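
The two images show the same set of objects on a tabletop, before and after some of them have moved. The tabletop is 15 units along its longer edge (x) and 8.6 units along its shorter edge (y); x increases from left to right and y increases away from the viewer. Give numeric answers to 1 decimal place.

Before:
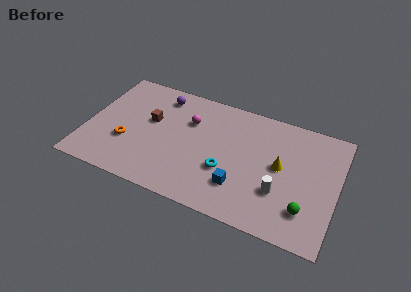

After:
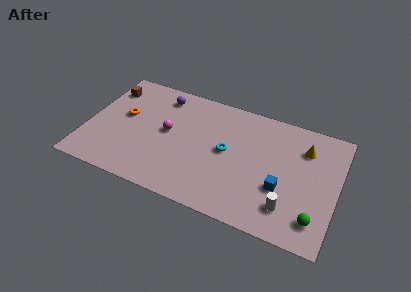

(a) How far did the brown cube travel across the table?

3.2

From (3.7, 5.1) to (0.9, 6.7), the brown cube covered √(2.8² + 1.6²) ≈ 3.2 units.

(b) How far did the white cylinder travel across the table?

1.1

From (11.7, 2.8) to (12.3, 1.9), the white cylinder covered √(0.6² + 0.9²) ≈ 1.1 units.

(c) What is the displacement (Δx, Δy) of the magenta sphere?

(-1.2, -1.3)

From the two frames, the magenta sphere sits at roughly (6.0, 5.9) before and (4.8, 4.6) after.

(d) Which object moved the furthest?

the brown cube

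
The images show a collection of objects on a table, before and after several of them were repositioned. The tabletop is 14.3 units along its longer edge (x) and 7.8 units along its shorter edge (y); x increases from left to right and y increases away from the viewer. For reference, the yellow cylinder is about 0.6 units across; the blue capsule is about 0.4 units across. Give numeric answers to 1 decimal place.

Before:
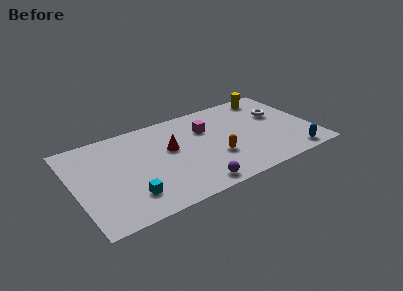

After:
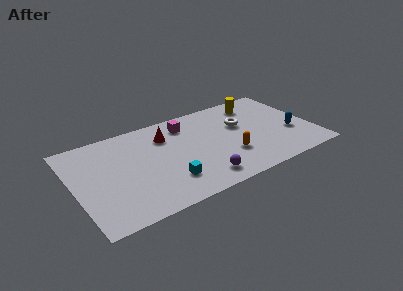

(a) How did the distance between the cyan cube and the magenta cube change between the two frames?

-1.6

They were about 6.2 units apart before and 4.6 after — 1.6 units closer together.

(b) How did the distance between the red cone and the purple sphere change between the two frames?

+0.9

Before: roughly 3.8 units apart; after: 4.7. That's 0.9 units further apart.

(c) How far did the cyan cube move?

2.3

From (3.0, 1.8) to (5.3, 2.0), the cyan cube covered √(2.3² + 0.2²) ≈ 2.3 units.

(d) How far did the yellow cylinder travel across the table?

1.0

The yellow cylinder was near (12.3, 6.8) before and (11.4, 6.4) after, so it travelled √(0.9² + 0.4²) ≈ 1.0 units.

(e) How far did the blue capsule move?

2.0

From (12.7, 0.9) to (13.0, 2.9), the blue capsule covered √(0.3² + 2.0²) ≈ 2.0 units.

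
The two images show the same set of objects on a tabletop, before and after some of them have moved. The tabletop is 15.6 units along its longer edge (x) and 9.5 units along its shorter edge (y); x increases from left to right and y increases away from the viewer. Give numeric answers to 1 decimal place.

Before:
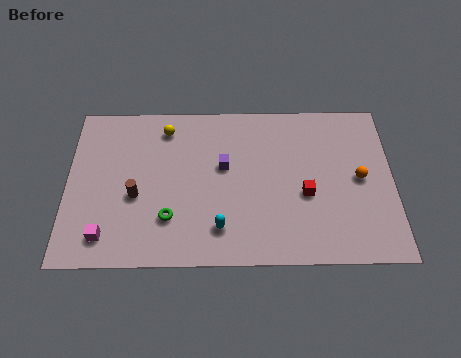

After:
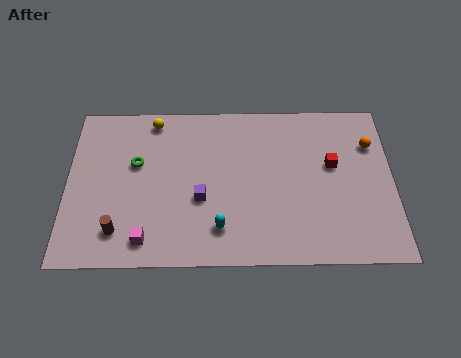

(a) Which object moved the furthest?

the green torus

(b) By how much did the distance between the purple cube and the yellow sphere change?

+1.6

Before: roughly 3.6 units apart; after: 5.2. That's 1.6 units further apart.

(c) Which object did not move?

the cyan capsule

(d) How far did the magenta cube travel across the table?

1.9

The magenta cube moved from about (1.9, 1.6) to (3.8, 1.4), a distance of √(1.9² + 0.2²) ≈ 1.9.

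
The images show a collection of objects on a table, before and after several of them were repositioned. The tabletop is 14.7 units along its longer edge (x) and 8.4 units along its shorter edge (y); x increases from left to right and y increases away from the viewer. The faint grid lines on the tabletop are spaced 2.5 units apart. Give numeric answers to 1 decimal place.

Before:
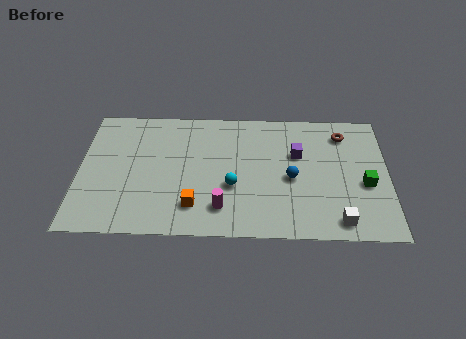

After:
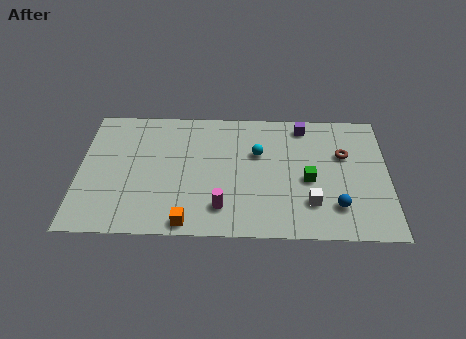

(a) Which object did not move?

the magenta cylinder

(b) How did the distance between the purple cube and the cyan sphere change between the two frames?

-0.9

The distance was about 3.8 in the first image and 2.9 in the second, so they moved 0.9 units closer together.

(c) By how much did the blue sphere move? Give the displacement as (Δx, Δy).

(2.1, -1.8)

The blue sphere started near (10.1, 3.8) and ended near (12.2, 2.0).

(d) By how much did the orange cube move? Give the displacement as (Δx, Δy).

(-0.3, -1.1)

The orange cube started near (5.5, 1.9) and ended near (5.2, 0.8).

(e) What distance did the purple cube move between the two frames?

1.9

The purple cube was near (10.4, 5.4) before and (10.7, 7.3) after, so it travelled √(0.3² + 1.9²) ≈ 1.9 units.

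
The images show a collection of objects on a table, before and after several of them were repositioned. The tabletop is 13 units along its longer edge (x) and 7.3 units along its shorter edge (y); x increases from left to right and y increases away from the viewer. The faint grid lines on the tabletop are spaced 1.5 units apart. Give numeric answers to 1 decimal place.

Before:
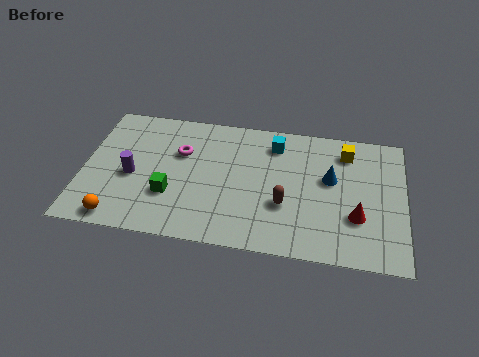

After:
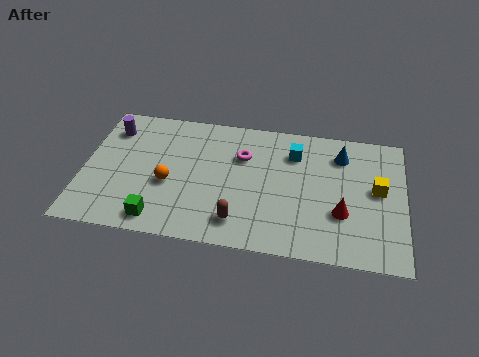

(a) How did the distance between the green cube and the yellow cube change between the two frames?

+1.4

Before: roughly 7.8 units apart; after: 9.2. That's 1.4 units further apart.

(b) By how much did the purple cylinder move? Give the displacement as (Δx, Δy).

(-1.0, 2.5)

From the two frames, the purple cylinder sits at roughly (2.0, 3.2) before and (1.0, 5.7) after.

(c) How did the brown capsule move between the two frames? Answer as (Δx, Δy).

(-1.8, -1.2)

The brown capsule started near (8.2, 2.6) and ended near (6.4, 1.4).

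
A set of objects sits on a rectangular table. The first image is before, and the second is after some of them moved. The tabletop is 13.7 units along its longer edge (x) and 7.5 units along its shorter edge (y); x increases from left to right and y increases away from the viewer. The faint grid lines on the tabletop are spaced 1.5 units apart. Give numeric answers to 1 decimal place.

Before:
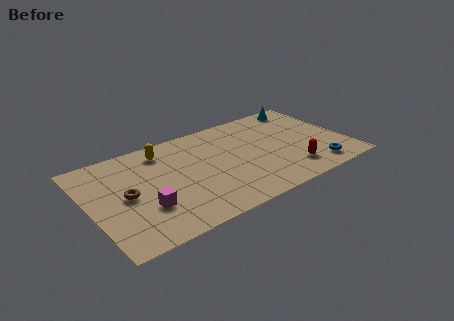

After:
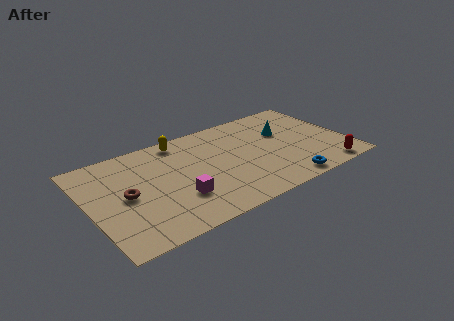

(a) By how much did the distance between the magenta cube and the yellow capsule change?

+0.3

They were about 4.1 units apart before and 4.4 after — 0.3 units further apart.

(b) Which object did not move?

the brown torus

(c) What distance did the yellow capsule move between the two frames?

1.1

The yellow capsule was near (4.2, 6.2) before and (5.2, 6.6) after, so it travelled √(1.0² + 0.4²) ≈ 1.1 units.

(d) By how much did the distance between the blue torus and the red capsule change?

+0.9

The distance was about 1.4 in the first image and 2.3 in the second, so they moved 0.9 units further apart.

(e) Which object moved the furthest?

the cyan cone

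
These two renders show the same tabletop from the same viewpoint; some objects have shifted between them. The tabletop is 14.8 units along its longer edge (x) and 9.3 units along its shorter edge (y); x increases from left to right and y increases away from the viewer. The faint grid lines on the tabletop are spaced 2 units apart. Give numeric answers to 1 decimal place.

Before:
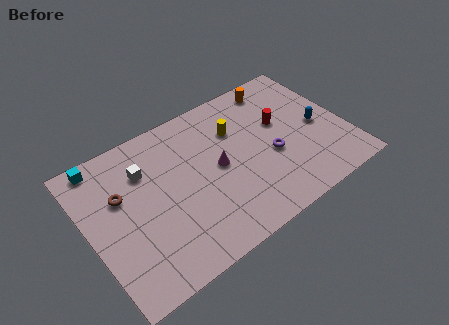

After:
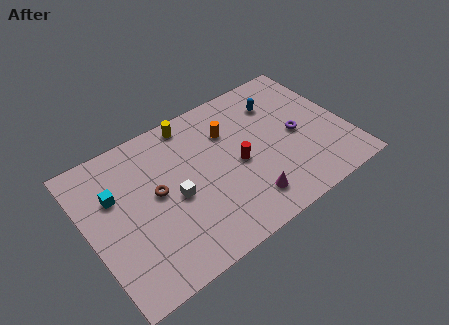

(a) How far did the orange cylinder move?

3.5

The orange cylinder was near (11.6, 8.1) before and (8.4, 6.6) after, so it travelled √(3.2² + 1.5²) ≈ 3.5 units.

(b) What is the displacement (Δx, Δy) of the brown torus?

(1.9, -0.9)

The brown torus was at about (2.0, 5.9) and moved to about (3.9, 5.0).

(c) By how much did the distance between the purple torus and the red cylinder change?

+1.5

They were about 2.0 units apart before and 3.5 after — 1.5 units further apart.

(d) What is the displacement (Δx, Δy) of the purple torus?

(1.6, 0.6)

The purple torus started near (10.4, 3.8) and ended near (12.0, 4.4).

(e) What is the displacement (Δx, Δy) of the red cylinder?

(-2.8, -1.3)

The red cylinder was at about (11.3, 5.6) and moved to about (8.5, 4.3).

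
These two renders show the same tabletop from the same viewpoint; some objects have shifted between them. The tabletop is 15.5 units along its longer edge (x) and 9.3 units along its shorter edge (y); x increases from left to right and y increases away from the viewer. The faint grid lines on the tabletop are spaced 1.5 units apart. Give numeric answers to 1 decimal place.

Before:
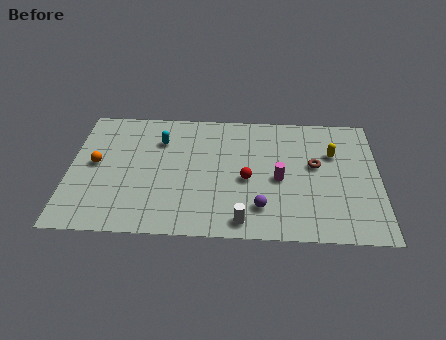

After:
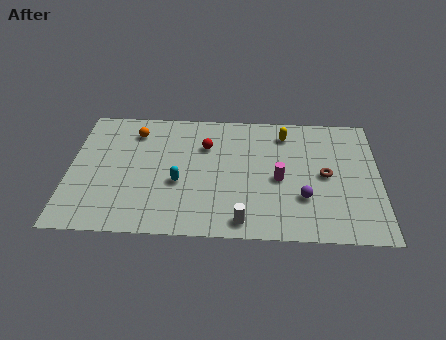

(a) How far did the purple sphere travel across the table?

2.2

From (9.6, 2.1) to (11.7, 2.9), the purple sphere covered √(2.1² + 0.8²) ≈ 2.2 units.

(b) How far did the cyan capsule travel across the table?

3.3

From (4.5, 6.8) to (5.5, 3.7), the cyan capsule covered √(1.0² + 3.1²) ≈ 3.3 units.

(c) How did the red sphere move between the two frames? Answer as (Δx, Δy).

(-2.1, 2.4)

The red sphere was at about (8.9, 4.1) and moved to about (6.8, 6.5).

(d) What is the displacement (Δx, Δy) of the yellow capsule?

(-2.4, 1.4)

From the two frames, the yellow capsule sits at roughly (13.2, 6.2) before and (10.8, 7.6) after.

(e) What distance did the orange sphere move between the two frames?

3.1

The orange sphere was near (1.3, 4.9) before and (3.2, 7.4) after, so it travelled √(1.9² + 2.5²) ≈ 3.1 units.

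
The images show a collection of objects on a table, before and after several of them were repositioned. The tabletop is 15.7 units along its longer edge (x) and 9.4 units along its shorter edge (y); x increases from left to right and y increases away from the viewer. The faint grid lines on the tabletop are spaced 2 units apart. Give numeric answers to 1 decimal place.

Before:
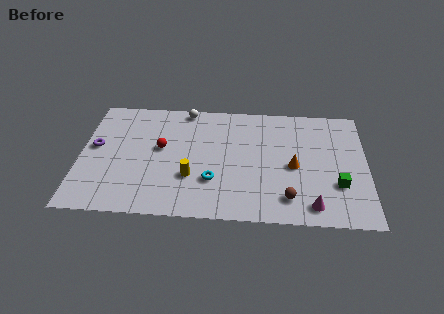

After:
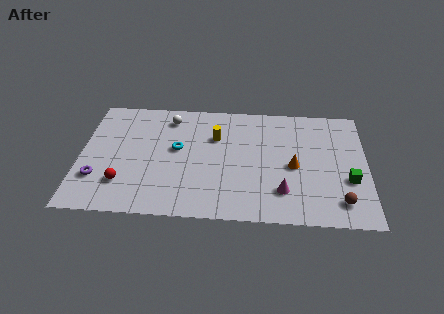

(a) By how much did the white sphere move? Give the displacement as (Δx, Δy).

(-0.9, -0.8)

The white sphere was at about (5.7, 8.6) and moved to about (4.8, 7.8).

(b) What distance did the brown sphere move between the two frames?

2.8

The brown sphere moved from about (11.4, 1.8) to (14.2, 1.7), a distance of √(2.8² + 0.1²) ≈ 2.8.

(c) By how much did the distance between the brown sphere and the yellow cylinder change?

+2.8

The distance was about 5.5 in the first image and 8.3 in the second, so they moved 2.8 units further apart.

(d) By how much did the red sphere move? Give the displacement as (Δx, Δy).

(-2.0, -2.9)

The red sphere was at about (4.4, 5.3) and moved to about (2.4, 2.4).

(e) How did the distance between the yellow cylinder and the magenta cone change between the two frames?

-1.3

They were about 6.8 units apart before and 5.5 after — 1.3 units closer together.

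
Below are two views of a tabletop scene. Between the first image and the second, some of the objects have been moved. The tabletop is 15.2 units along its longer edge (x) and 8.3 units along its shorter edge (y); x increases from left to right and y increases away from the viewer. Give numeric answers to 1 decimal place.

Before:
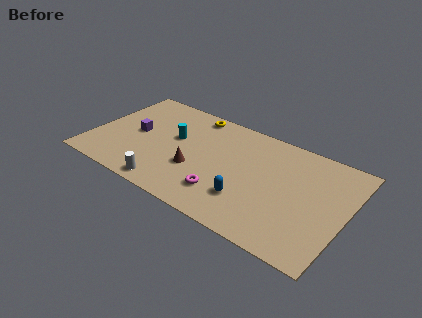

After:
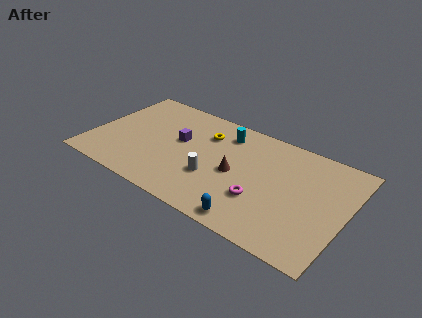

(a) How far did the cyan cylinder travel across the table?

3.3

The cyan cylinder moved from about (4.8, 4.9) to (7.6, 6.7), a distance of √(2.8² + 1.8²) ≈ 3.3.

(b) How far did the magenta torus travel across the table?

2.2

The magenta torus was near (8.3, 2.0) before and (10.4, 2.7) after, so it travelled √(2.1² + 0.7²) ≈ 2.2 units.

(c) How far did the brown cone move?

2.5

The brown cone moved from about (6.4, 3.0) to (8.7, 3.9), a distance of √(2.3² + 0.9²) ≈ 2.5.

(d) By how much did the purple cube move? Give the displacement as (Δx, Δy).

(2.6, 0.6)

From the two frames, the purple cube sits at roughly (2.5, 4.2) before and (5.1, 4.8) after.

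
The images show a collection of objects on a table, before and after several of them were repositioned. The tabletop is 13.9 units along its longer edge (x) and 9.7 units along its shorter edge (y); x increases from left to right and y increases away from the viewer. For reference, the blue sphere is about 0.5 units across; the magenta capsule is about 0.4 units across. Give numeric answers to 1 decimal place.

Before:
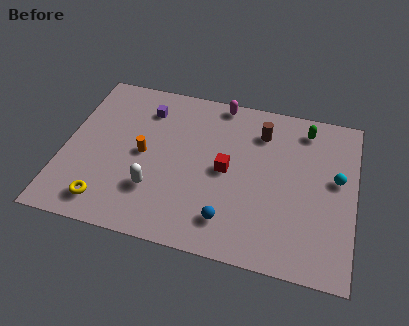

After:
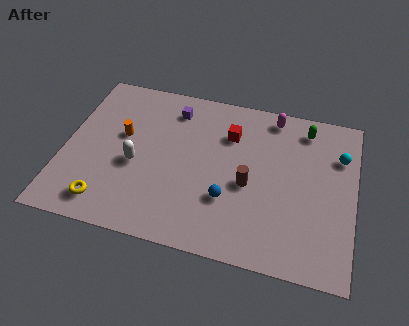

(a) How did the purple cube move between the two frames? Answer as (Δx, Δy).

(1.3, 0.3)

The purple cube was at about (3.7, 7.6) and moved to about (5.0, 7.9).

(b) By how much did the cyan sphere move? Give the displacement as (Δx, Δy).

(0.1, 1.4)

The cyan sphere was at about (13.0, 5.5) and moved to about (13.1, 6.9).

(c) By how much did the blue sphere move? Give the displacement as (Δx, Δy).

(-0.1, 1.2)

The blue sphere was at about (8.1, 1.9) and moved to about (8.0, 3.1).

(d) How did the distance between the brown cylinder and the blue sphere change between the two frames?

-4.3

They were about 5.7 units apart before and 1.4 after — 4.3 units closer together.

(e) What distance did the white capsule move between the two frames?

1.6

The white capsule was near (4.5, 2.8) before and (3.5, 4.1) after, so it travelled √(1.0² + 1.3²) ≈ 1.6 units.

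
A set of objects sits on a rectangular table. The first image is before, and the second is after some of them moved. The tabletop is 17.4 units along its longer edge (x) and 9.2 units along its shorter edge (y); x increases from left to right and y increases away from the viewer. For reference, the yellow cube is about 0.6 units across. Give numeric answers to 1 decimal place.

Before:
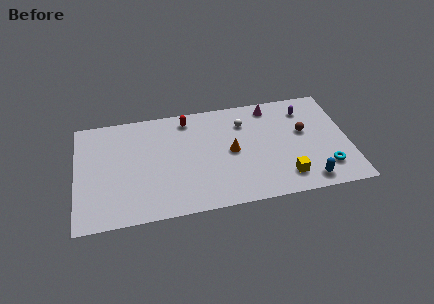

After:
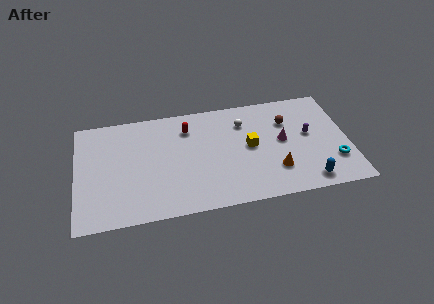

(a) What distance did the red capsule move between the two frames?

0.8

From (7.2, 7.9) to (7.2, 7.1), the red capsule covered √(0.0² + 0.8²) ≈ 0.8 units.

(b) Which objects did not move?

the white sphere and the blue capsule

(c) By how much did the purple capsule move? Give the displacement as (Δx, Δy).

(0.1, -2.2)

The purple capsule started near (14.8, 7.3) and ended near (14.9, 5.1).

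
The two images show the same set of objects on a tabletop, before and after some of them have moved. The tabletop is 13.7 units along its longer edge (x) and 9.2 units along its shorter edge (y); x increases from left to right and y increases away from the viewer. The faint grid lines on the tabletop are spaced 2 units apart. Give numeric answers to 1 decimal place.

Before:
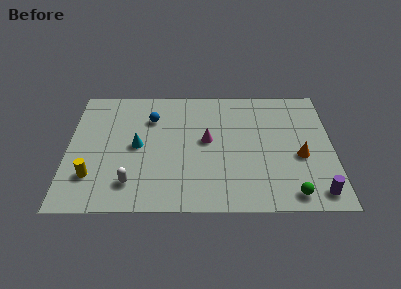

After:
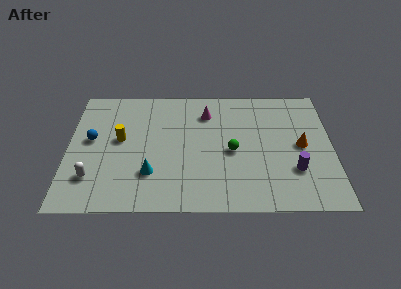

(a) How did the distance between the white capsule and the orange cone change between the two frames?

+2.1

Before: roughly 8.9 units apart; after: 11.0. That's 2.1 units further apart.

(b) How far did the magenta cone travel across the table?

2.1

The magenta cone was near (7.2, 5.0) before and (7.2, 7.1) after, so it travelled √(0.0² + 2.1²) ≈ 2.1 units.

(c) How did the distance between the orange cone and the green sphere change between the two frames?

+0.9

They were about 2.7 units apart before and 3.6 after — 0.9 units further apart.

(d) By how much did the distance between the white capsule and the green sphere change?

-0.8

They were about 8.2 units apart before and 7.4 after — 0.8 units closer together.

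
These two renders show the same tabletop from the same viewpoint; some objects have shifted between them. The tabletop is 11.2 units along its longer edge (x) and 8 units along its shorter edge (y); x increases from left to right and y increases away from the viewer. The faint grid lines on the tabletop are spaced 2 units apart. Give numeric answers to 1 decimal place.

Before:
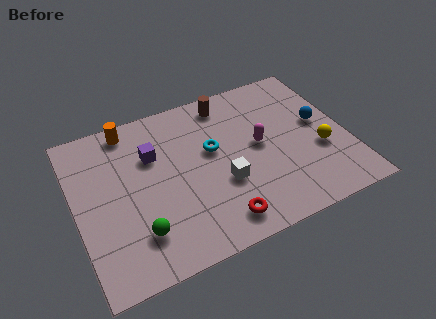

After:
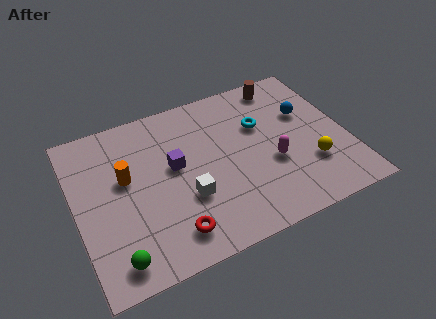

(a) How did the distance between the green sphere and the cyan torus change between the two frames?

+3.3

They were about 4.4 units apart before and 7.7 after — 3.3 units further apart.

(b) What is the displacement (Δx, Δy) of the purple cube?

(0.8, -0.9)

The purple cube was at about (3.3, 5.4) and moved to about (4.1, 4.5).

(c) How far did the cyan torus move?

2.2

From (5.7, 4.7) to (7.8, 5.2), the cyan torus covered √(2.1² + 0.5²) ≈ 2.2 units.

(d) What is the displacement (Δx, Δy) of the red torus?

(-1.9, 0.2)

The red torus started near (5.5, 1.2) and ended near (3.6, 1.4).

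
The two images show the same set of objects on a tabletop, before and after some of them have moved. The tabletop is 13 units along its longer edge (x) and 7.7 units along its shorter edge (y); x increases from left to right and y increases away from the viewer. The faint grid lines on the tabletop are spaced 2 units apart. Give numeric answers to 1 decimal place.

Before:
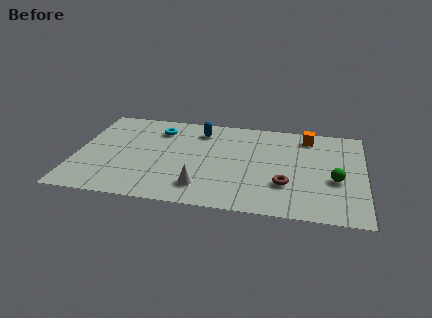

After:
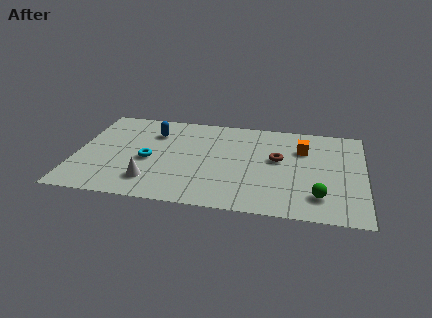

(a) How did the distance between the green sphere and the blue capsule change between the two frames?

+1.7

The distance was about 6.9 in the first image and 8.6 in the second, so they moved 1.7 units further apart.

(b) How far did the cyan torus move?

2.6

From (3.6, 6.0) to (3.3, 3.4), the cyan torus covered √(0.3² + 2.6²) ≈ 2.6 units.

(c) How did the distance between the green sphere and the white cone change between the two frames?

+1.4

Before: roughly 6.1 units apart; after: 7.5. That's 1.4 units further apart.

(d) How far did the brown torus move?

2.0

The brown torus was near (9.5, 2.4) before and (9.1, 4.4) after, so it travelled √(0.4² + 2.0²) ≈ 2.0 units.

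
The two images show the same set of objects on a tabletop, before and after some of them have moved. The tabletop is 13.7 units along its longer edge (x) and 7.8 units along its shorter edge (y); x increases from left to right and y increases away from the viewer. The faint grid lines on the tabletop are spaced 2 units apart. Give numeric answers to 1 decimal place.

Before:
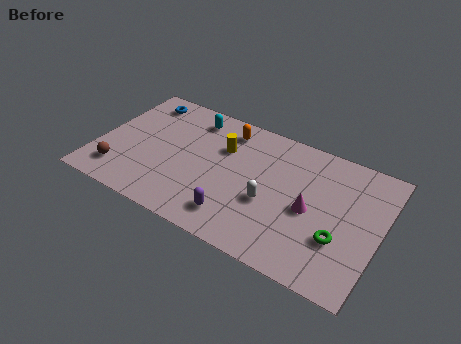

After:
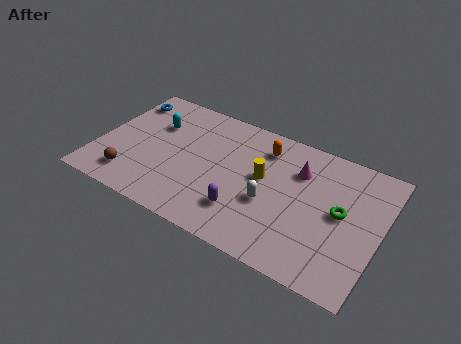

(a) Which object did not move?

the white capsule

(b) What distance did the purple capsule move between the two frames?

0.6

From (7.1, 1.5) to (7.4, 2.0), the purple capsule covered √(0.3² + 0.5²) ≈ 0.6 units.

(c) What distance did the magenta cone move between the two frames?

2.2

The magenta cone was near (10.4, 3.6) before and (9.6, 5.6) after, so it travelled √(0.8² + 2.0²) ≈ 2.2 units.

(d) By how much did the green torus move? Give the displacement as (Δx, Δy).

(-0.1, 1.5)

The green torus started near (11.9, 2.6) and ended near (11.8, 4.1).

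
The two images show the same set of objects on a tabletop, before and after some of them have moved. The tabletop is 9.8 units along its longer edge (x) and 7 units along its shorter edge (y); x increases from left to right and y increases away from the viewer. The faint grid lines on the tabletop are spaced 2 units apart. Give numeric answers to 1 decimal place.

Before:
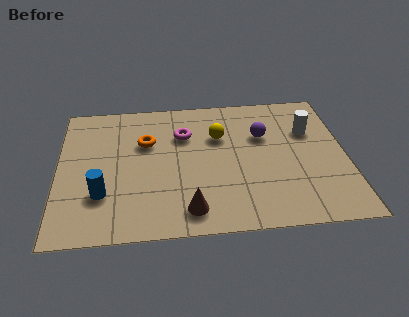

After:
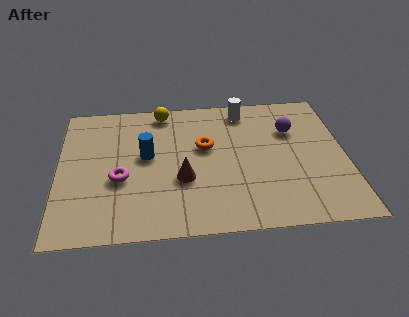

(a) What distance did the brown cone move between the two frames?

1.5

The brown cone moved from about (4.4, 1.1) to (4.2, 2.6), a distance of √(0.2² + 1.5²) ≈ 1.5.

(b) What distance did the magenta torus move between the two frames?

3.0

The magenta torus moved from about (4.3, 4.9) to (2.1, 2.8), a distance of √(2.2² + 2.1²) ≈ 3.0.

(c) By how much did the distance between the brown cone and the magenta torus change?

-1.7

They were about 3.8 units apart before and 2.1 after — 1.7 units closer together.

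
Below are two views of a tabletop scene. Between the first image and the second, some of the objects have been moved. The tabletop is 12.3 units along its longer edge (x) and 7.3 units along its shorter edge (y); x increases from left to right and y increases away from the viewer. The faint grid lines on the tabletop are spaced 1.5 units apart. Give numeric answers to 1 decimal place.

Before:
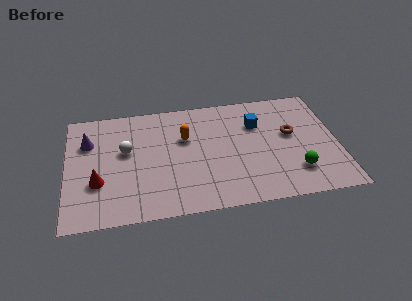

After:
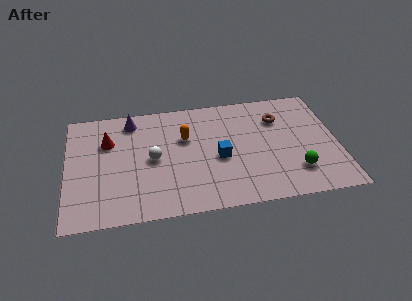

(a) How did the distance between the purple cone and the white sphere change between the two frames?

+0.9

The distance was about 1.9 in the first image and 2.8 in the second, so they moved 0.9 units further apart.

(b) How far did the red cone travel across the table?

2.5

The red cone moved from about (1.4, 2.5) to (1.9, 5.0), a distance of √(0.5² + 2.5²) ≈ 2.5.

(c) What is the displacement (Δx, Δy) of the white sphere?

(1.2, -0.7)

From the two frames, the white sphere sits at roughly (2.7, 4.3) before and (3.9, 3.6) after.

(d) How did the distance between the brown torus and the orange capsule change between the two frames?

-0.5

Before: roughly 4.8 units apart; after: 4.3. That's 0.5 units closer together.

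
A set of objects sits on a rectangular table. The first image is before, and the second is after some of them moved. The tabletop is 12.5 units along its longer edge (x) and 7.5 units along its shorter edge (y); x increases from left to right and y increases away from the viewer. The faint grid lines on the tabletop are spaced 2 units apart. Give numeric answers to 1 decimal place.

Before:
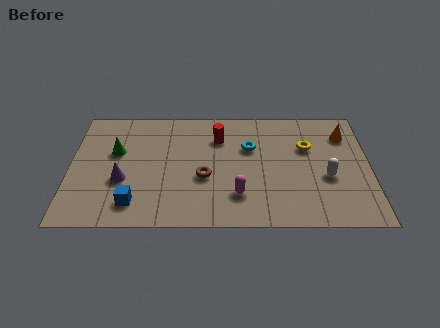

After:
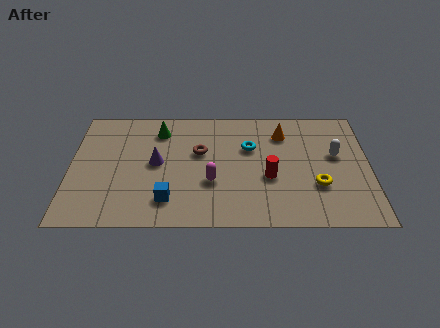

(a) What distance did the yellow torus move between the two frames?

2.4

The yellow torus moved from about (9.9, 4.9) to (10.3, 2.5), a distance of √(0.4² + 2.4²) ≈ 2.4.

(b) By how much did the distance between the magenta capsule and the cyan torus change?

-0.3

Before: roughly 3.0 units apart; after: 2.7. That's 0.3 units closer together.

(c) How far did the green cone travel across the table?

2.3

The green cone moved from about (1.9, 4.6) to (3.7, 6.0), a distance of √(1.8² + 1.4²) ≈ 2.3.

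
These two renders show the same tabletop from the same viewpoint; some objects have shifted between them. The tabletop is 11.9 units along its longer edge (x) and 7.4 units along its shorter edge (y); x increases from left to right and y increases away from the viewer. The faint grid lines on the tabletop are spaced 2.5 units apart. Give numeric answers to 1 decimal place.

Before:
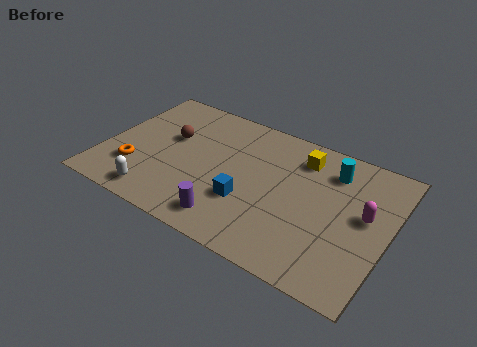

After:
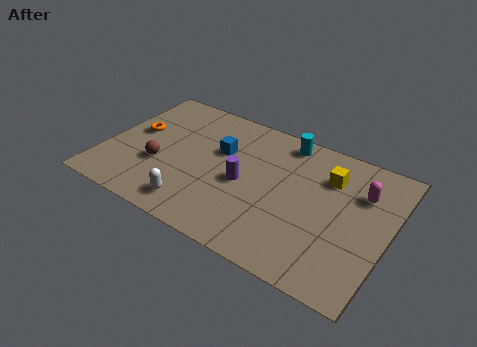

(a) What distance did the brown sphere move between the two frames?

1.8

From (2.6, 4.5) to (2.4, 2.7), the brown sphere covered √(0.2² + 1.8²) ≈ 1.8 units.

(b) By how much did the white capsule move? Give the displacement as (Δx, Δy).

(1.6, 0.2)

From the two frames, the white capsule sits at roughly (2.6, 1.0) before and (4.2, 1.2) after.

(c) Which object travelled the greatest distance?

the blue cube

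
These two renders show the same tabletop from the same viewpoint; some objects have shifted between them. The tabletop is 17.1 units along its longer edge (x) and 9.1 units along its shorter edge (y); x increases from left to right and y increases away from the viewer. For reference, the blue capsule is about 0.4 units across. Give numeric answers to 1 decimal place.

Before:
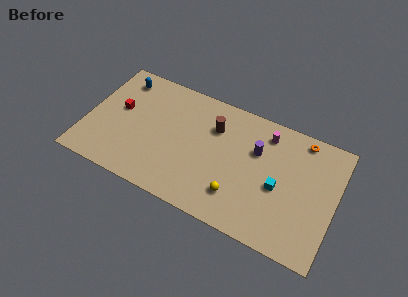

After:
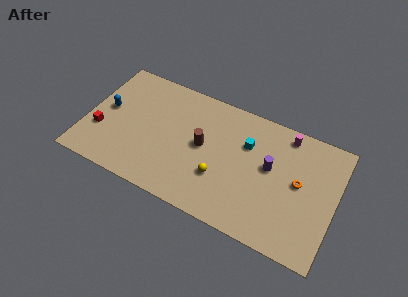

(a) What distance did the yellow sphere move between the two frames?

1.5

The yellow sphere moved from about (10.7, 2.2) to (9.4, 3.0), a distance of √(1.3² + 0.8²) ≈ 1.5.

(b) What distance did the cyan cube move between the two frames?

3.3

From (13.3, 4.0) to (10.9, 6.2), the cyan cube covered √(2.4² + 2.2²) ≈ 3.3 units.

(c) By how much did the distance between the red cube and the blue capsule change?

-0.6

They were about 2.4 units apart before and 1.8 after — 0.6 units closer together.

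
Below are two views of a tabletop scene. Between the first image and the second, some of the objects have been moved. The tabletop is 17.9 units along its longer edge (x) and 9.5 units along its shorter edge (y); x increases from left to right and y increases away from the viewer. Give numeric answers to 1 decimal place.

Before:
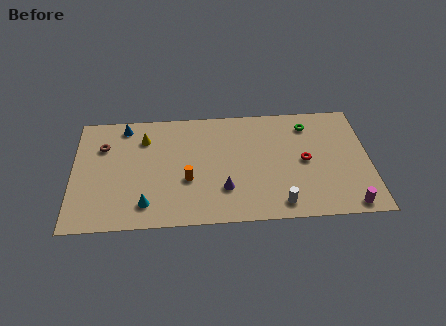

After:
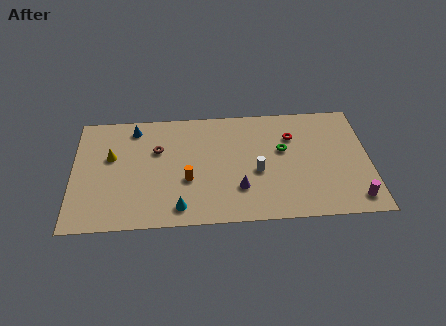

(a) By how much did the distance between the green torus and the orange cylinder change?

-2.3

Before: roughly 8.5 units apart; after: 6.2. That's 2.3 units closer together.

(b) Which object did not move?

the orange cylinder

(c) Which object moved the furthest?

the brown torus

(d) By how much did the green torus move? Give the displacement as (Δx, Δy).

(-1.6, -2.0)

The green torus was at about (14.3, 7.7) and moved to about (12.7, 5.7).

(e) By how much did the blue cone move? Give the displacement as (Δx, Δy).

(0.6, -0.2)

From the two frames, the blue cone sits at roughly (3.1, 8.3) before and (3.7, 8.1) after.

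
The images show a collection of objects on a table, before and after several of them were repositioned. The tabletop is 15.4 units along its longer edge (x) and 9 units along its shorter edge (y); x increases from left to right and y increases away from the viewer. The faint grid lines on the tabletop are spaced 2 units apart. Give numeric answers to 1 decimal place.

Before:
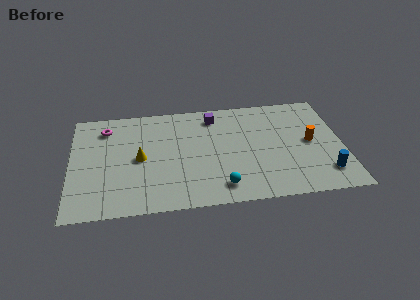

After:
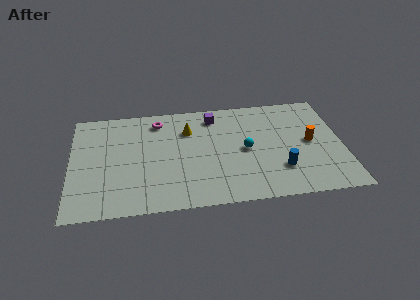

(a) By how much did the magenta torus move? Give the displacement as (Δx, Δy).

(3.0, 0.3)

The magenta torus started near (2.0, 7.2) and ended near (5.0, 7.5).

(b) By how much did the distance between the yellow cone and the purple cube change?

-3.5

Before: roughly 5.3 units apart; after: 1.8. That's 3.5 units closer together.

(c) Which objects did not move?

the purple cube and the orange cylinder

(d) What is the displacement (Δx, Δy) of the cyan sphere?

(1.5, 2.9)

The cyan sphere was at about (8.4, 1.5) and moved to about (9.9, 4.4).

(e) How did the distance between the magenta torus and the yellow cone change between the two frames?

-1.4

Before: roughly 3.4 units apart; after: 2.0. That's 1.4 units closer together.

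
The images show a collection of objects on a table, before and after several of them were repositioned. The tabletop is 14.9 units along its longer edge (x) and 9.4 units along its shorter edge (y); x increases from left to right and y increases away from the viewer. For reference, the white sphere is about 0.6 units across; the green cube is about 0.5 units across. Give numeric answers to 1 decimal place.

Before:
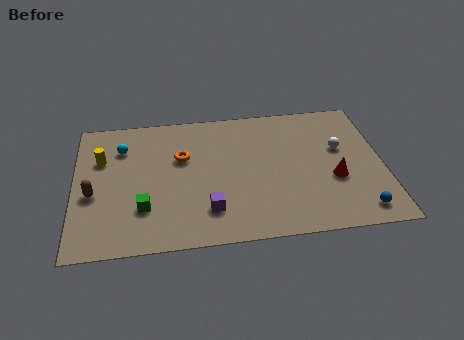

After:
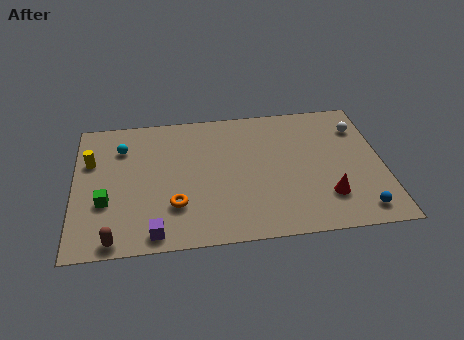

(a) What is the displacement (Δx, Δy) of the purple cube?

(-2.6, -1.2)

From the two frames, the purple cube sits at roughly (6.4, 2.2) before and (3.8, 1.0) after.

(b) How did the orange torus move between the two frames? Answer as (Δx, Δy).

(-0.4, -3.3)

The orange torus was at about (5.2, 6.0) and moved to about (4.8, 2.7).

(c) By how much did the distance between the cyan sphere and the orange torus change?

+1.9

They were about 3.1 units apart before and 5.0 after — 1.9 units further apart.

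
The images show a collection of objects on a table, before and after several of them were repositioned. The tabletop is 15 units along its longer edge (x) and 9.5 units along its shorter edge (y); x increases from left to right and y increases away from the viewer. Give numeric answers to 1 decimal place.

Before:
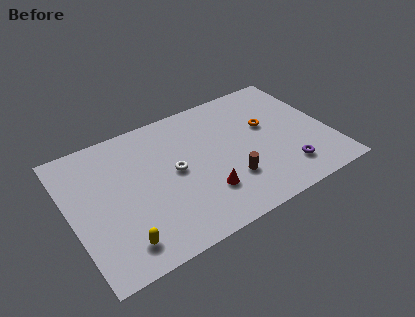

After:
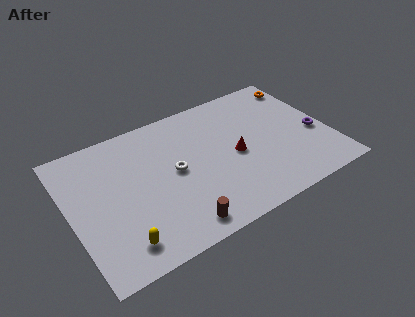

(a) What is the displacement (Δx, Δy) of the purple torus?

(2.1, 1.9)

The purple torus was at about (12.1, 2.0) and moved to about (14.2, 3.9).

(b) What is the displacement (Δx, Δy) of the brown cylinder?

(-3.3, -1.6)

The brown cylinder was at about (8.9, 2.8) and moved to about (5.6, 1.2).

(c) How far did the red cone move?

2.8

From (7.4, 2.6) to (9.5, 4.4), the red cone covered √(2.1² + 1.8²) ≈ 2.8 units.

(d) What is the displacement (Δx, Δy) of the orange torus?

(2.6, 2.3)

The orange torus started near (11.6, 5.7) and ended near (14.2, 8.0).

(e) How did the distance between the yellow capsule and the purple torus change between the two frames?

+2.3

They were about 9.7 units apart before and 12.0 after — 2.3 units further apart.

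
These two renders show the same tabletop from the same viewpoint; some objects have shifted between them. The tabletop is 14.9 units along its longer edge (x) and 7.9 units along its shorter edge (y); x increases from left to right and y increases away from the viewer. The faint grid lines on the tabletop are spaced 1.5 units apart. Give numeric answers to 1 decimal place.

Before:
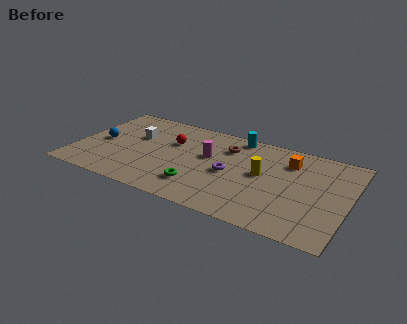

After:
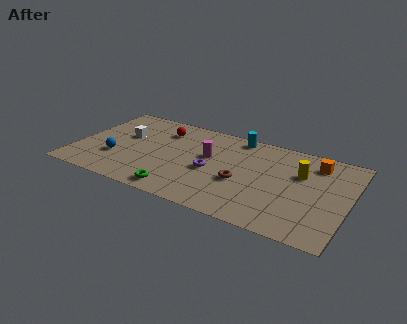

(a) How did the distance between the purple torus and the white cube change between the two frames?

-0.4

They were about 5.6 units apart before and 5.2 after — 0.4 units closer together.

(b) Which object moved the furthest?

the brown torus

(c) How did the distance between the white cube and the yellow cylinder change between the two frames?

+2.6

Before: roughly 7.1 units apart; after: 9.7. That's 2.6 units further apart.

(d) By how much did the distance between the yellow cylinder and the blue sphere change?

+1.3

The distance was about 8.9 in the first image and 10.2 in the second, so they moved 1.3 units further apart.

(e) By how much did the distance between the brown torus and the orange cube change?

+1.5

The distance was about 3.4 in the first image and 4.9 in the second, so they moved 1.5 units further apart.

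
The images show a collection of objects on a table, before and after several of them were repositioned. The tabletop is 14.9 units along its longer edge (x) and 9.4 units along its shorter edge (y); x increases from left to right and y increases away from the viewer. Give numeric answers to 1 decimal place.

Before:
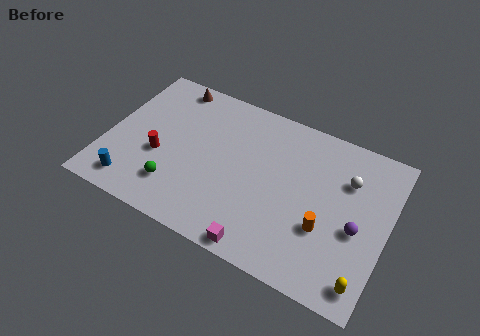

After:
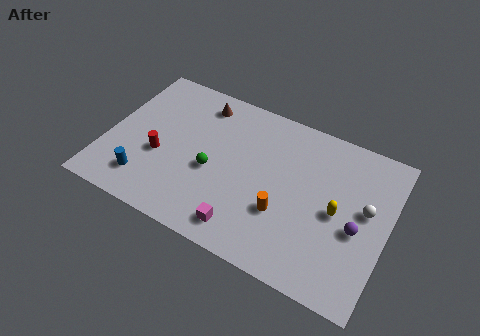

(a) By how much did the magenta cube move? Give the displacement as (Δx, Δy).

(-1.0, 0.6)

From the two frames, the magenta cube sits at roughly (8.8, 0.8) before and (7.8, 1.4) after.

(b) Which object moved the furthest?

the yellow capsule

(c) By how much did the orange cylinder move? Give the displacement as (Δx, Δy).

(-2.2, -0.1)

The orange cylinder started near (11.8, 3.3) and ended near (9.6, 3.2).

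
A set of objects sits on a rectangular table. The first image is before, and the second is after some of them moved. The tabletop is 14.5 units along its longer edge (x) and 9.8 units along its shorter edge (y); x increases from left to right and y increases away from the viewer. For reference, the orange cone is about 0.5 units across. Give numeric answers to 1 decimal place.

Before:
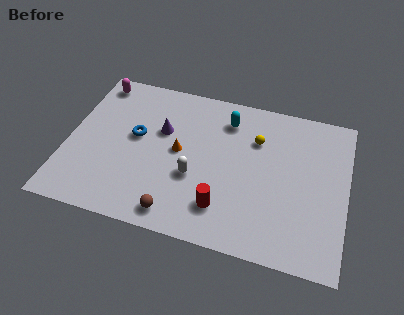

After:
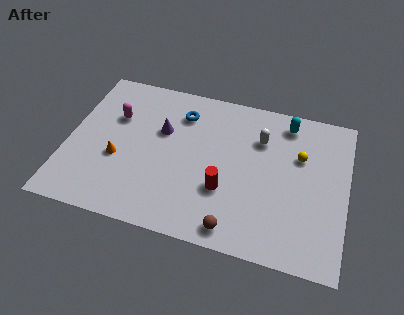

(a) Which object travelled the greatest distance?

the white capsule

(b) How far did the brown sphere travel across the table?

3.0

The brown sphere moved from about (6.0, 1.2) to (9.0, 1.1), a distance of √(3.0² + 0.1²) ≈ 3.0.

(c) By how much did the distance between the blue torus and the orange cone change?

+2.5

They were about 2.3 units apart before and 4.8 after — 2.5 units further apart.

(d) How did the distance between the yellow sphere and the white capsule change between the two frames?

-2.2

The distance was about 4.4 in the first image and 2.2 in the second, so they moved 2.2 units closer together.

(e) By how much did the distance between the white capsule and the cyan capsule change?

-2.4

The distance was about 4.3 in the first image and 1.9 in the second, so they moved 2.4 units closer together.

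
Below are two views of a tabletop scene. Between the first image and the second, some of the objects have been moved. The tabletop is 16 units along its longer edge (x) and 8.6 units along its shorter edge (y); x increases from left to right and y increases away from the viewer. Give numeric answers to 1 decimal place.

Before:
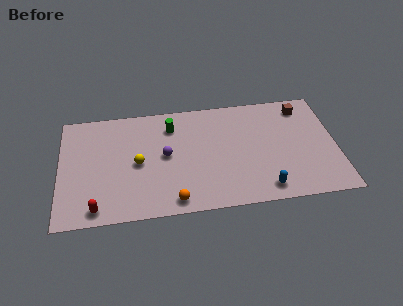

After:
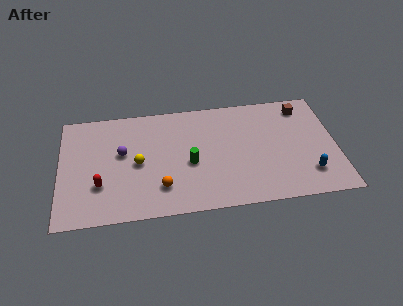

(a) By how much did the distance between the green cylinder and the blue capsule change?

-0.6

Before: roughly 7.6 units apart; after: 7.0. That's 0.6 units closer together.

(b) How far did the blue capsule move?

2.7

The blue capsule moved from about (11.7, 1.2) to (14.3, 2.0), a distance of √(2.6² + 0.8²) ≈ 2.7.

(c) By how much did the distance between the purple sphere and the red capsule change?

-2.7

Before: roughly 5.3 units apart; after: 2.6. That's 2.7 units closer together.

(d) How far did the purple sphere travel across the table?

2.5

The purple sphere moved from about (6.1, 4.5) to (3.6, 5.0), a distance of √(2.5² + 0.5²) ≈ 2.5.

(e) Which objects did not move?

the brown cube and the yellow sphere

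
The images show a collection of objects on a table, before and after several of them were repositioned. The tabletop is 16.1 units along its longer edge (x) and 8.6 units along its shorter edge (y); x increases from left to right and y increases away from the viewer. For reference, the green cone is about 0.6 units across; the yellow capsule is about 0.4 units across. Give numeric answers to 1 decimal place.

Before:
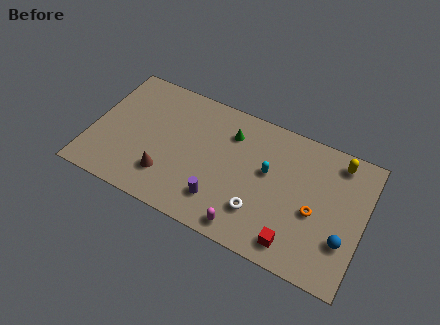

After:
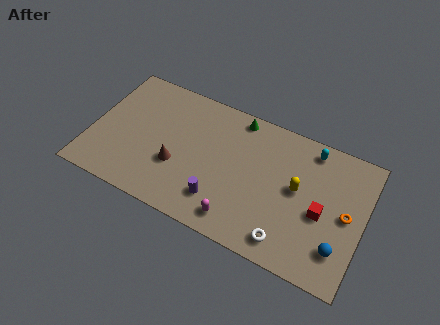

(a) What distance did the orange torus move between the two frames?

1.9

The orange torus was near (13.3, 3.7) before and (15.1, 4.3) after, so it travelled √(1.8² + 0.6²) ≈ 1.9 units.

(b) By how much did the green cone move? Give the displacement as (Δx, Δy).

(0.3, 1.2)

The green cone was at about (8.0, 6.5) and moved to about (8.3, 7.7).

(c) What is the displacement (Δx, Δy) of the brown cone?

(0.5, 0.9)

The brown cone started near (4.7, 2.2) and ended near (5.2, 3.1).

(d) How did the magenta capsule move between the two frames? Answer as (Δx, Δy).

(-0.5, 0.3)

From the two frames, the magenta capsule sits at roughly (9.6, 1.0) before and (9.1, 1.3) after.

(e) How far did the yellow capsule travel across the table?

3.4

The yellow capsule was near (14.3, 7.4) before and (12.2, 4.7) after, so it travelled √(2.1² + 2.7²) ≈ 3.4 units.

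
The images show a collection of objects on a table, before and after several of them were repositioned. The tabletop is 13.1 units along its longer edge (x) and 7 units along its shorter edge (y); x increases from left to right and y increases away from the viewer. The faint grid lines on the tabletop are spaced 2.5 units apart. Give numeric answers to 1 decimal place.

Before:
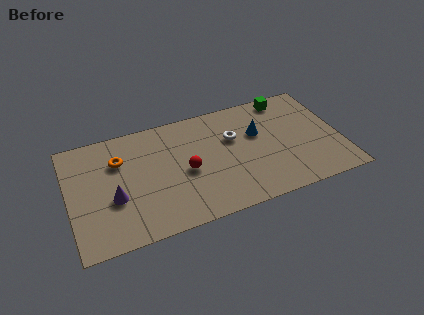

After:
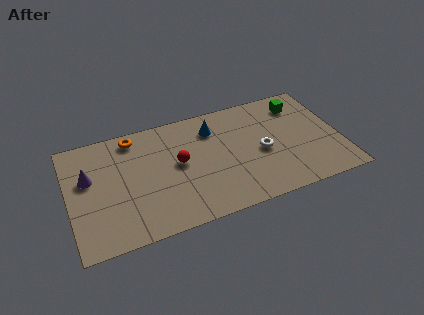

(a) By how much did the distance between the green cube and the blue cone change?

+1.9

They were about 2.4 units apart before and 4.3 after — 1.9 units further apart.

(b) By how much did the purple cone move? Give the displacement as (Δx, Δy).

(-1.1, 1.6)

The purple cone started near (2.1, 2.7) and ended near (1.0, 4.3).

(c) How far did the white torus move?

1.8

From (8.0, 4.5) to (9.3, 3.2), the white torus covered √(1.3² + 1.3²) ≈ 1.8 units.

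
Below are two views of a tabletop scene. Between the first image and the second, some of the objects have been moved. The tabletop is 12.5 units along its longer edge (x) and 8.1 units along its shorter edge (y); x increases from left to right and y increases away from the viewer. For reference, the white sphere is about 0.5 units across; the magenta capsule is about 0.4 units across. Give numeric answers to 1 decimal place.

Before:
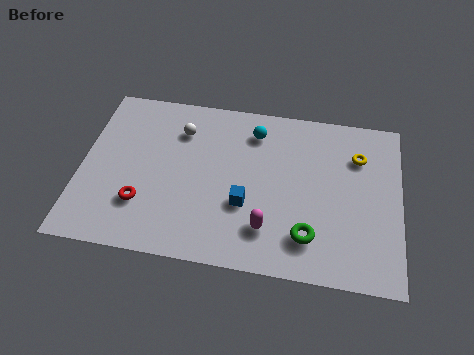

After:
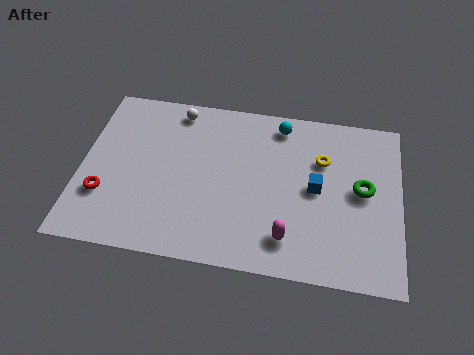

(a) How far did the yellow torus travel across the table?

1.5

The yellow torus was near (10.8, 5.9) before and (9.4, 5.5) after, so it travelled √(1.4² + 0.4²) ≈ 1.5 units.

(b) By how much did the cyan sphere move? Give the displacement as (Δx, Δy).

(1.0, 0.5)

The cyan sphere started near (6.7, 6.5) and ended near (7.7, 7.0).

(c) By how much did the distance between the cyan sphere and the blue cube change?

-0.3

Before: roughly 3.6 units apart; after: 3.3. That's 0.3 units closer together.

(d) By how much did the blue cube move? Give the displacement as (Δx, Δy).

(2.7, 1.2)

From the two frames, the blue cube sits at roughly (6.5, 2.9) before and (9.2, 4.1) after.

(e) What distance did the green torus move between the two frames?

3.2

The green torus moved from about (9.0, 1.8) to (11.0, 4.3), a distance of √(2.0² + 2.5²) ≈ 3.2.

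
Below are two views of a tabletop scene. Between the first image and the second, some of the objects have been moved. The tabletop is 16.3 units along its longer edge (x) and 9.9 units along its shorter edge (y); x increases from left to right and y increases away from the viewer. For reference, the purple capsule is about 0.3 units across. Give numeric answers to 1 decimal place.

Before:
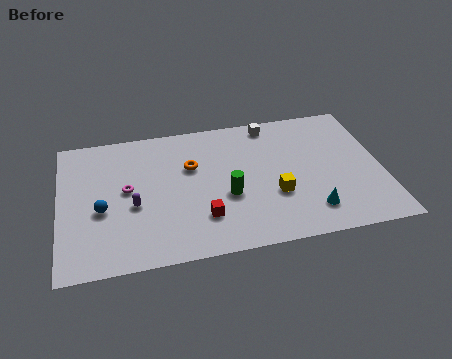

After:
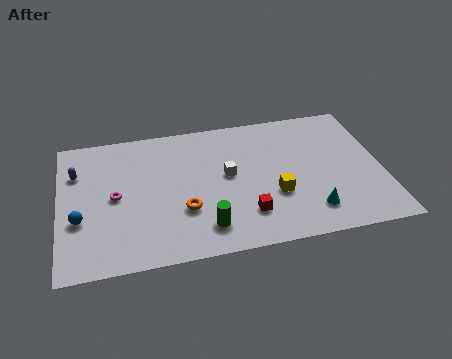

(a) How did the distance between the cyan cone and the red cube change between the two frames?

-2.2

They were about 5.4 units apart before and 3.2 after — 2.2 units closer together.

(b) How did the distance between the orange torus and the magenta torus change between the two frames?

+0.3

They were about 3.5 units apart before and 3.8 after — 0.3 units further apart.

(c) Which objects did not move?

the cyan cone and the yellow cube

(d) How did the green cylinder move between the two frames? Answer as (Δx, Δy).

(-1.2, -2.0)

From the two frames, the green cylinder sits at roughly (8.4, 3.9) before and (7.2, 1.9) after.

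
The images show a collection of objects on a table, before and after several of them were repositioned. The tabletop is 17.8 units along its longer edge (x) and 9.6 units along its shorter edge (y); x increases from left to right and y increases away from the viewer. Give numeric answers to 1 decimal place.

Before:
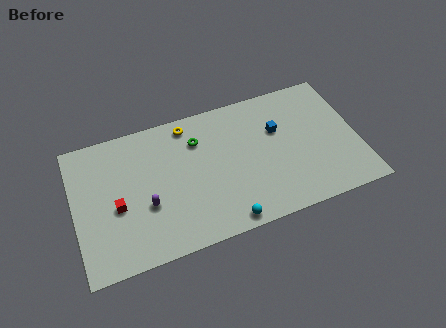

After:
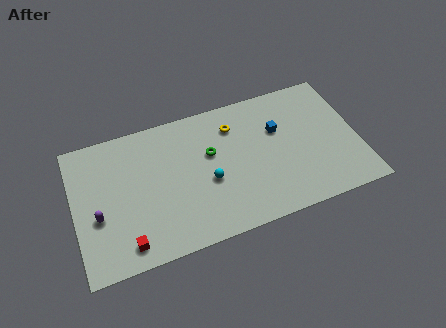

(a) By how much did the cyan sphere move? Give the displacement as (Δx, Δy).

(-0.8, 3.1)

The cyan sphere was at about (9.1, 0.9) and moved to about (8.3, 4.0).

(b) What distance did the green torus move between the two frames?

1.4

From (7.9, 7.1) to (8.6, 5.9), the green torus covered √(0.7² + 1.2²) ≈ 1.4 units.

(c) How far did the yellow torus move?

3.0

The yellow torus moved from about (7.4, 8.4) to (10.2, 7.4), a distance of √(2.8² + 1.0²) ≈ 3.0.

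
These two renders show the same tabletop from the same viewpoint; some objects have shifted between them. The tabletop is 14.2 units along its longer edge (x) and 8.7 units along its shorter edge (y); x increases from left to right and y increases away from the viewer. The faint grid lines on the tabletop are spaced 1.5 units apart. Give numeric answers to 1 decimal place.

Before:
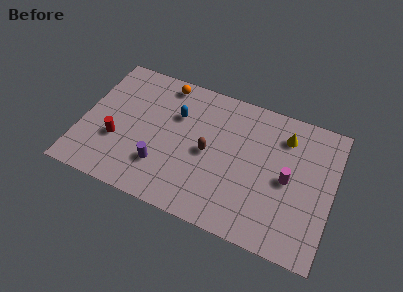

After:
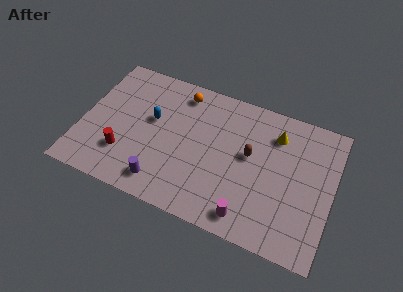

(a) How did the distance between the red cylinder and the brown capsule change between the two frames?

+2.1

They were about 5.2 units apart before and 7.3 after — 2.1 units further apart.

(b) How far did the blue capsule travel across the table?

1.5

From (5.2, 5.9) to (3.9, 5.1), the blue capsule covered √(1.3² + 0.8²) ≈ 1.5 units.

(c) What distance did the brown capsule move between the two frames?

2.4

From (7.2, 4.2) to (9.5, 4.9), the brown capsule covered √(2.3² + 0.7²) ≈ 2.4 units.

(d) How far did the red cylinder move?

0.9

The red cylinder was near (2.1, 3.1) before and (2.6, 2.4) after, so it travelled √(0.5² + 0.7²) ≈ 0.9 units.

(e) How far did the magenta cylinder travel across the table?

3.6

The magenta cylinder moved from about (11.7, 4.2) to (9.8, 1.2), a distance of √(1.9² + 3.0²) ≈ 3.6.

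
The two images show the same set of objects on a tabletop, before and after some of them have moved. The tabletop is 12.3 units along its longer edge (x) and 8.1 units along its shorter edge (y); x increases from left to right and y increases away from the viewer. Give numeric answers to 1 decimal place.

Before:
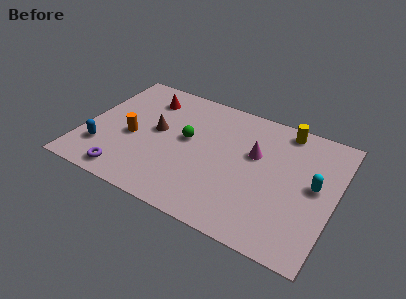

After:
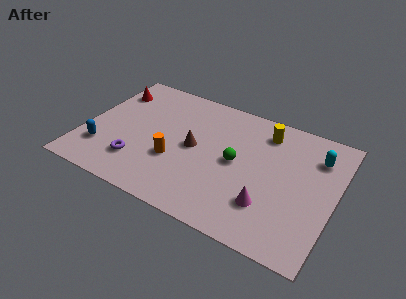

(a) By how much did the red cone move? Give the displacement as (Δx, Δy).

(-1.8, -0.2)

From the two frames, the red cone sits at roughly (2.7, 6.4) before and (0.9, 6.2) after.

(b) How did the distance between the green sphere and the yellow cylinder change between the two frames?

-2.5

They were about 5.2 units apart before and 2.7 after — 2.5 units closer together.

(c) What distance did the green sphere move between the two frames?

2.5

The green sphere moved from about (5.0, 4.5) to (7.5, 4.1), a distance of √(2.5² + 0.4²) ≈ 2.5.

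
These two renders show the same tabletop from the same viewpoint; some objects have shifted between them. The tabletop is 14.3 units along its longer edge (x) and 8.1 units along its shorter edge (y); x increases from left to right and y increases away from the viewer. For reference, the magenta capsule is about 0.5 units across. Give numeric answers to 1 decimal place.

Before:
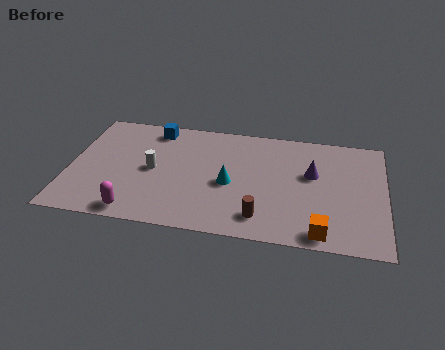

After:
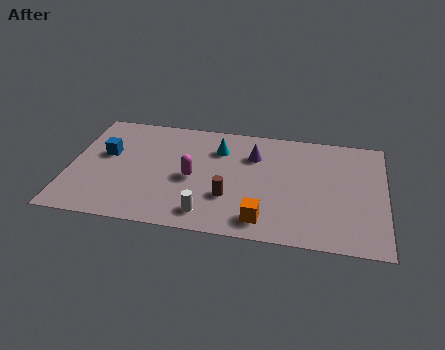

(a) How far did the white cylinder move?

3.7

The white cylinder was near (3.8, 4.0) before and (6.4, 1.3) after, so it travelled √(2.6² + 2.7²) ≈ 3.7 units.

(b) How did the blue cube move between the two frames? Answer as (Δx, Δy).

(-2.1, -2.2)

The blue cube started near (3.7, 7.0) and ended near (1.6, 4.8).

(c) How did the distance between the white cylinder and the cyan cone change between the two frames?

+1.2

Before: roughly 3.5 units apart; after: 4.7. That's 1.2 units further apart.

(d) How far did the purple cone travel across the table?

2.8

The purple cone moved from about (11.0, 4.9) to (8.3, 5.8), a distance of √(2.7² + 0.9²) ≈ 2.8.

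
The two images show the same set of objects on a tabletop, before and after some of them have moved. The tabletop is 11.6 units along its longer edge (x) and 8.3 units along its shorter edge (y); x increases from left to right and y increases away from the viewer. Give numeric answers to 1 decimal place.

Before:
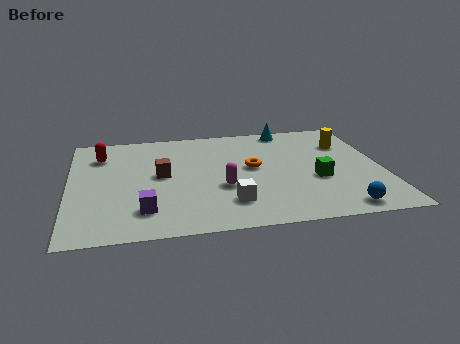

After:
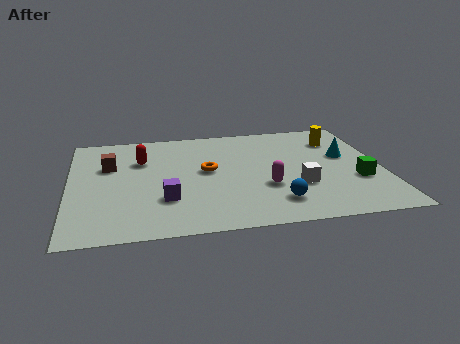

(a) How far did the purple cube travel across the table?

1.1

From (2.7, 1.8) to (3.5, 2.5), the purple cube covered √(0.8² + 0.7²) ≈ 1.1 units.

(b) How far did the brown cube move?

2.1

From (3.4, 4.4) to (1.5, 5.4), the brown cube covered √(1.9² + 1.0²) ≈ 2.1 units.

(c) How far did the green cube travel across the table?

1.5

The green cube was near (9.1, 3.2) before and (10.6, 2.9) after, so it travelled √(1.5² + 0.3²) ≈ 1.5 units.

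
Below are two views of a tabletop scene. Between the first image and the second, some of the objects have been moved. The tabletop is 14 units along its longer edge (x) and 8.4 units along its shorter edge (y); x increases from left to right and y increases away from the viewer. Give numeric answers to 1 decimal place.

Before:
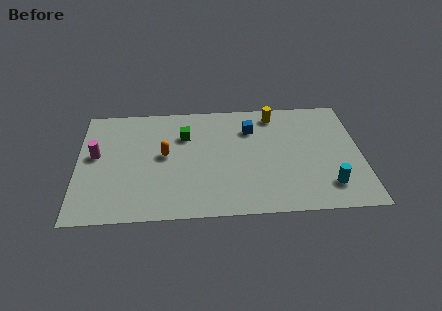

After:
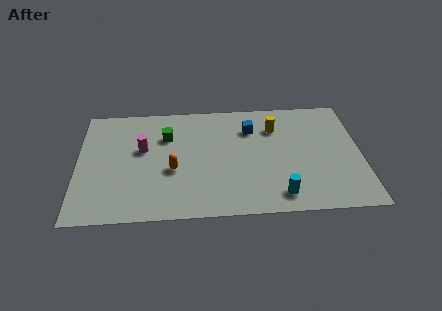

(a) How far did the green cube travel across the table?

0.9

The green cube was near (5.3, 5.9) before and (4.4, 5.9) after, so it travelled √(0.9² + 0.0²) ≈ 0.9 units.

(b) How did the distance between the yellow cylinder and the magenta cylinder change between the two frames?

-2.5

They were about 9.2 units apart before and 6.7 after — 2.5 units closer together.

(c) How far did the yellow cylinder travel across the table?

1.0

The yellow cylinder moved from about (9.8, 7.2) to (9.8, 6.2), a distance of √(0.0² + 1.0²) ≈ 1.0.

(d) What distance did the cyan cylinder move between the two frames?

2.5

The cyan cylinder was near (12.3, 1.8) before and (9.9, 1.3) after, so it travelled √(2.4² + 0.5²) ≈ 2.5 units.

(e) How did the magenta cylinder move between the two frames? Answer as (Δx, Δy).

(2.3, 0.3)

The magenta cylinder was at about (0.9, 4.7) and moved to about (3.2, 5.0).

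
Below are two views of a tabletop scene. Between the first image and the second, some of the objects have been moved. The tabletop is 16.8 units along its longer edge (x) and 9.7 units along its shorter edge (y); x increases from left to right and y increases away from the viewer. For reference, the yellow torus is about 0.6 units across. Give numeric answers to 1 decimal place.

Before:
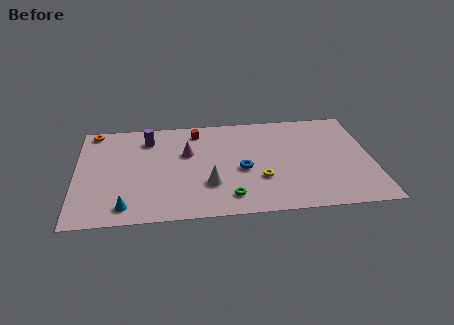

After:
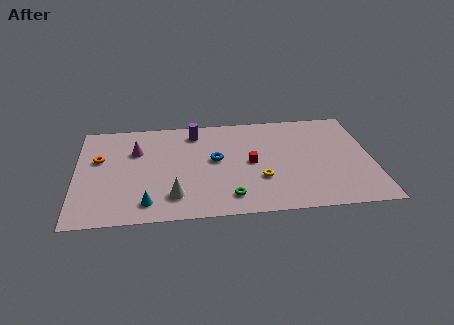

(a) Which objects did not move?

the green torus and the yellow torus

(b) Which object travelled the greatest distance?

the red cube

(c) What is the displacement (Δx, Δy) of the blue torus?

(-1.5, 1.1)

The blue torus started near (9.4, 4.2) and ended near (7.9, 5.3).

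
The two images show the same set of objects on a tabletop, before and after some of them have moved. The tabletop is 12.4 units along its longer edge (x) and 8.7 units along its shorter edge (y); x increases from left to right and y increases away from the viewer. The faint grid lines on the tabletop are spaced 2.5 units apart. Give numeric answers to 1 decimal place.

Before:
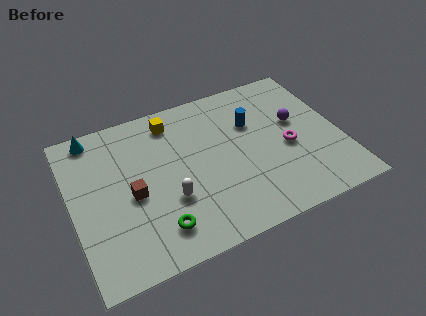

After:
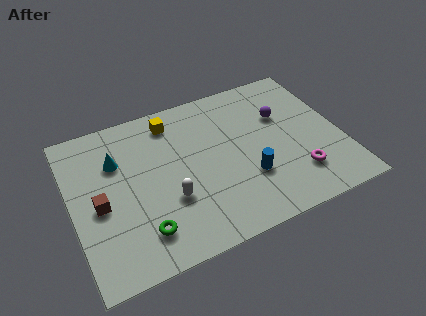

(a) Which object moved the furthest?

the blue cylinder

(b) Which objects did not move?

the yellow cube and the white capsule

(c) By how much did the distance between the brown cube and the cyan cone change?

-1.8

Before: roughly 4.1 units apart; after: 2.3. That's 1.8 units closer together.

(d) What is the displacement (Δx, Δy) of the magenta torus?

(0.2, -1.7)

The magenta torus started near (9.9, 3.8) and ended near (10.1, 2.1).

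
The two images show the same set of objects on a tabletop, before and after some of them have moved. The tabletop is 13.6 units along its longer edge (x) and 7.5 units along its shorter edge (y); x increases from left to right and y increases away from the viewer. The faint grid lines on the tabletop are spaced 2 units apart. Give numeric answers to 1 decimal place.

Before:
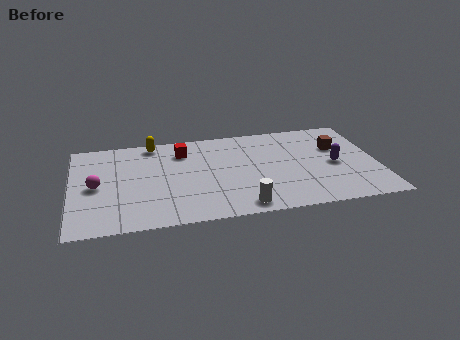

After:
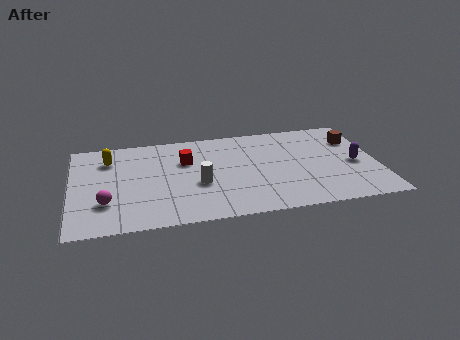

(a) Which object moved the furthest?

the white cylinder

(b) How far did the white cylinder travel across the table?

2.8

The white cylinder was near (7.4, 0.9) before and (5.6, 3.0) after, so it travelled √(1.8² + 2.1²) ≈ 2.8 units.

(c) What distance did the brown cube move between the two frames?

0.9

From (11.9, 4.9) to (12.7, 5.4), the brown cube covered √(0.8² + 0.5²) ≈ 0.9 units.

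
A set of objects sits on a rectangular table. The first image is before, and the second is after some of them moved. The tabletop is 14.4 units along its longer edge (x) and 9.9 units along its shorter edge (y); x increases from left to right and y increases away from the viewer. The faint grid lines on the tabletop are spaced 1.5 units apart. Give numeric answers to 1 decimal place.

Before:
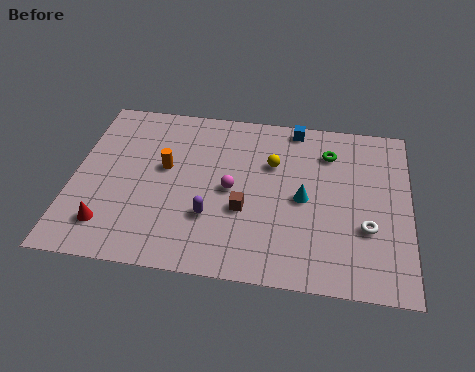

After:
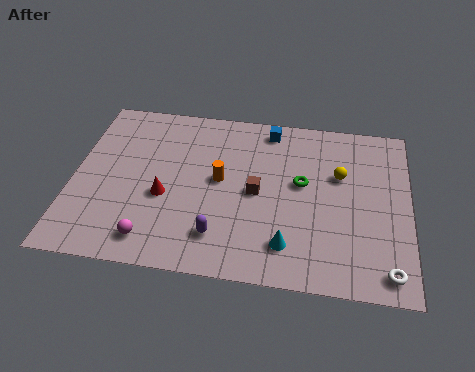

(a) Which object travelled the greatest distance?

the magenta sphere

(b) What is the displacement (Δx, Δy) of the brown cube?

(0.5, 1.1)

The brown cube started near (7.4, 3.7) and ended near (7.9, 4.8).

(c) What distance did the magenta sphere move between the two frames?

4.6

The magenta sphere moved from about (6.8, 4.8) to (3.6, 1.5), a distance of √(3.2² + 3.3²) ≈ 4.6.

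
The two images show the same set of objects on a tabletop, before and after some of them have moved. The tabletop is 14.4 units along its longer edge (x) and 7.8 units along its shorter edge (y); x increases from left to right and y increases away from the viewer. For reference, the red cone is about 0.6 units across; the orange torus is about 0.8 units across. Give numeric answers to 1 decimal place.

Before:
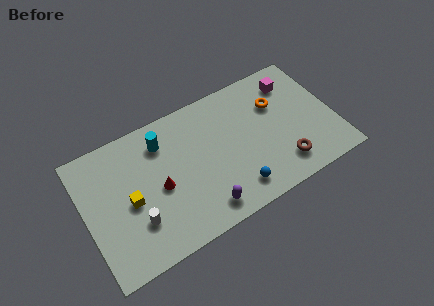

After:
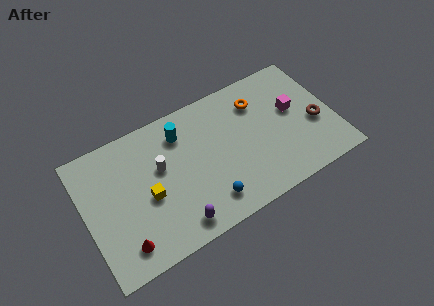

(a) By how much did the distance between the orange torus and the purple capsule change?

+0.9

They were about 6.4 units apart before and 7.3 after — 0.9 units further apart.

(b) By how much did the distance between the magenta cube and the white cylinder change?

-2.7

Before: roughly 10.5 units apart; after: 7.8. That's 2.7 units closer together.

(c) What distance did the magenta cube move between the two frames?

1.7

From (12.4, 6.2) to (12.2, 4.5), the magenta cube covered √(0.2² + 1.7²) ≈ 1.7 units.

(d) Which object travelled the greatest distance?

the red cone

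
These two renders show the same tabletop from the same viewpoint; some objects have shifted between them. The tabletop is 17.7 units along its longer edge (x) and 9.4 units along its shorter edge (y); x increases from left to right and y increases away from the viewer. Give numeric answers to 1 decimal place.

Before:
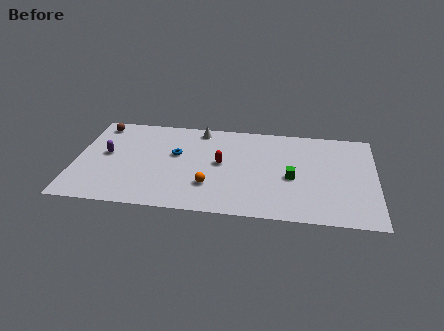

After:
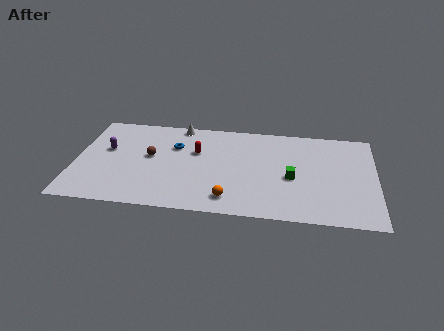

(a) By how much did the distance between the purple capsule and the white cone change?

-1.1

Before: roughly 6.3 units apart; after: 5.2. That's 1.1 units closer together.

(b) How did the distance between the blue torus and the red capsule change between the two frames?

-1.4

The distance was about 2.8 in the first image and 1.4 in the second, so they moved 1.4 units closer together.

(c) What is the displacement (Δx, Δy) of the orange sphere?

(1.2, -1.1)

From the two frames, the orange sphere sits at roughly (8.0, 2.7) before and (9.2, 1.6) after.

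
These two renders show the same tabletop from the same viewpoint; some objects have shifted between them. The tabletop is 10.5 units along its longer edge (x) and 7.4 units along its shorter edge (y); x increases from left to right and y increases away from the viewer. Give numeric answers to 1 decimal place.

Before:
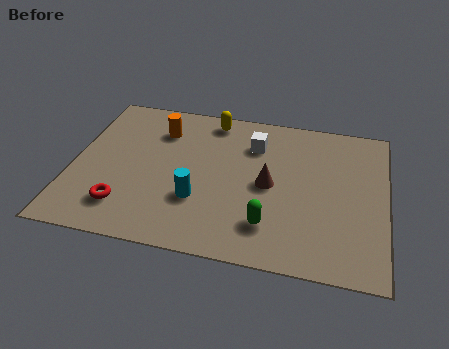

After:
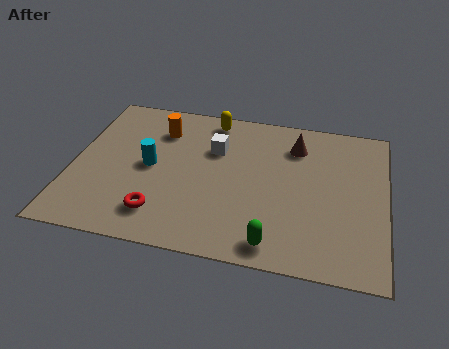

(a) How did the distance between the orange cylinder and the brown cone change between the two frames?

+0.3

The distance was about 4.3 in the first image and 4.6 in the second, so they moved 0.3 units further apart.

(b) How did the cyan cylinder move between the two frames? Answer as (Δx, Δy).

(-1.7, 1.3)

From the two frames, the cyan cylinder sits at roughly (4.3, 2.4) before and (2.6, 3.7) after.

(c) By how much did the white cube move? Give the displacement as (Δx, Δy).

(-1.3, -0.5)

The white cube started near (6.0, 5.5) and ended near (4.7, 5.0).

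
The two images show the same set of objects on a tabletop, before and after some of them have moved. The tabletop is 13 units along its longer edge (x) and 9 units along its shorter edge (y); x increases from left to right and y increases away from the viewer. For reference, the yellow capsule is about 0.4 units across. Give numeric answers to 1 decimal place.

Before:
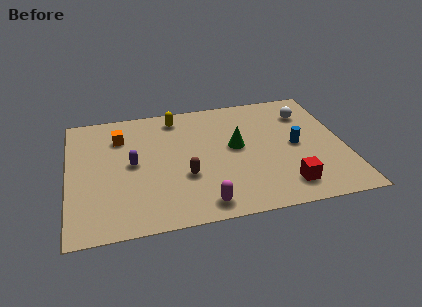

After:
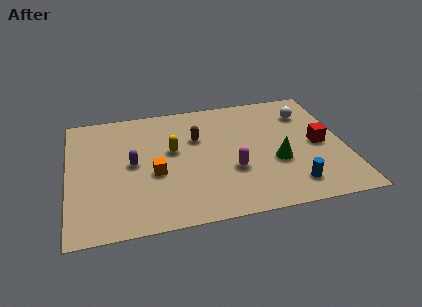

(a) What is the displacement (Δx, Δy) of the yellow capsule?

(-0.3, -2.5)

From the two frames, the yellow capsule sits at roughly (5.2, 7.7) before and (4.9, 5.2) after.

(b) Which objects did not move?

the purple capsule and the white sphere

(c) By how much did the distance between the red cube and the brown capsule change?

+1.0

Before: roughly 4.9 units apart; after: 5.9. That's 1.0 units further apart.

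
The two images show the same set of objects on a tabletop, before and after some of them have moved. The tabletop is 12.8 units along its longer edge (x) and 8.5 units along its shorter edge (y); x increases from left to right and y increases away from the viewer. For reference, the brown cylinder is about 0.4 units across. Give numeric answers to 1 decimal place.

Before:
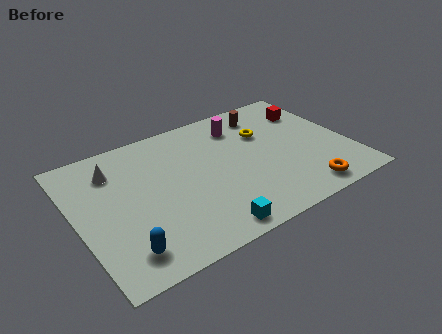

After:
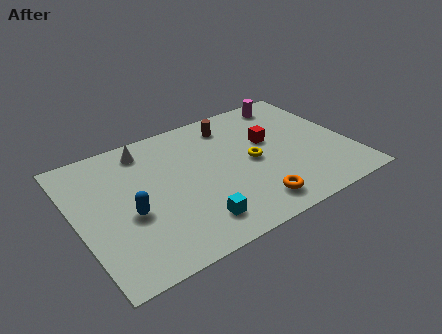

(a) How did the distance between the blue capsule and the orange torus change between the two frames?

-2.6

Before: roughly 8.4 units apart; after: 5.8. That's 2.6 units closer together.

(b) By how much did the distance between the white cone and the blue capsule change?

-1.1

They were about 5.0 units apart before and 3.9 after — 1.1 units closer together.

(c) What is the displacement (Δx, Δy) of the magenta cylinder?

(2.6, 0.7)

The magenta cylinder was at about (8.1, 6.7) and moved to about (10.7, 7.4).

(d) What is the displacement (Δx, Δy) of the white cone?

(1.6, 0.7)

The white cone started near (2.0, 6.5) and ended near (3.6, 7.2).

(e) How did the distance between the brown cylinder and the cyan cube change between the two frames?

-1.2

They were about 7.2 units apart before and 6.0 after — 1.2 units closer together.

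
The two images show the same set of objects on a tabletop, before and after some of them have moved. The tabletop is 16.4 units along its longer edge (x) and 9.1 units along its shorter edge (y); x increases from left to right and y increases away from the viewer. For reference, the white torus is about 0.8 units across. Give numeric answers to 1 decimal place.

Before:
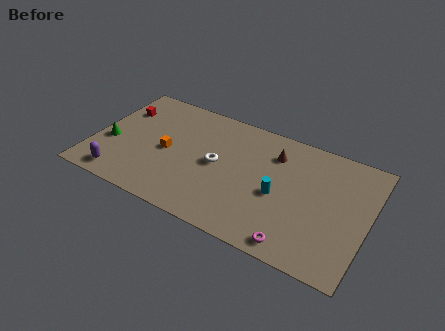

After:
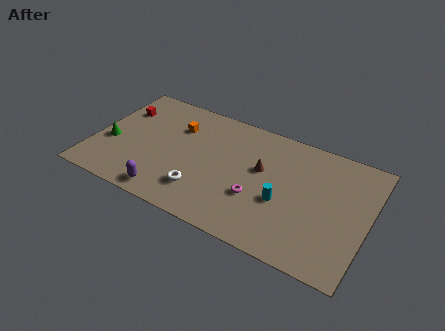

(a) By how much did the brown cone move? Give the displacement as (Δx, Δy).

(-0.6, -1.5)

The brown cone was at about (10.6, 6.9) and moved to about (10.0, 5.4).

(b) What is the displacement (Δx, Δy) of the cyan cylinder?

(0.3, -0.4)

The cyan cylinder was at about (11.2, 4.0) and moved to about (11.5, 3.6).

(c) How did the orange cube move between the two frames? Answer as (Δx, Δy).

(0.3, 2.2)

From the two frames, the orange cube sits at roughly (4.4, 4.3) before and (4.7, 6.5) after.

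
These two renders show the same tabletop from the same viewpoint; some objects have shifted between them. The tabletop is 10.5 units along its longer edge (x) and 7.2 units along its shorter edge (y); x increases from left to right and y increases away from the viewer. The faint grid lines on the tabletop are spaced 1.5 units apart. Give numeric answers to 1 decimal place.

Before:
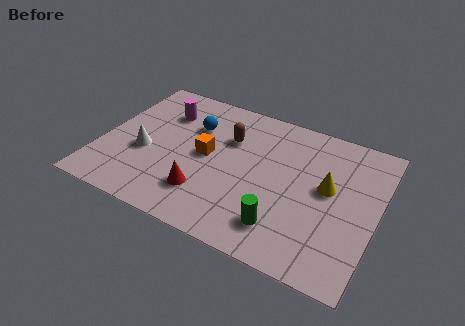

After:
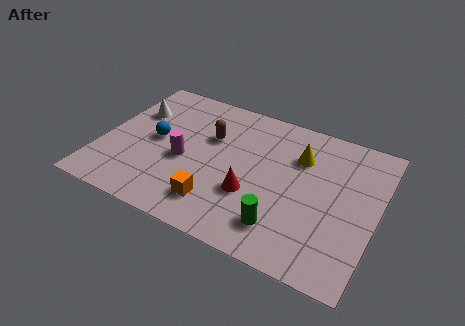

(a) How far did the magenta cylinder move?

2.5

From (2.1, 5.3) to (3.2, 3.1), the magenta cylinder covered √(1.1² + 2.2²) ≈ 2.5 units.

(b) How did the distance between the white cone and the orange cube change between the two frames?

+2.6

They were about 2.4 units apart before and 5.0 after — 2.6 units further apart.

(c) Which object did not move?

the green cylinder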